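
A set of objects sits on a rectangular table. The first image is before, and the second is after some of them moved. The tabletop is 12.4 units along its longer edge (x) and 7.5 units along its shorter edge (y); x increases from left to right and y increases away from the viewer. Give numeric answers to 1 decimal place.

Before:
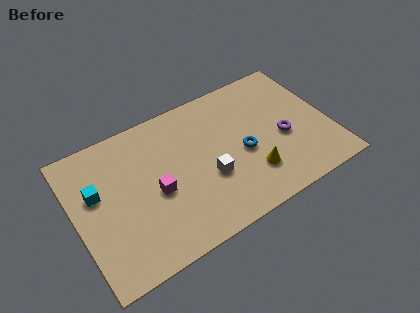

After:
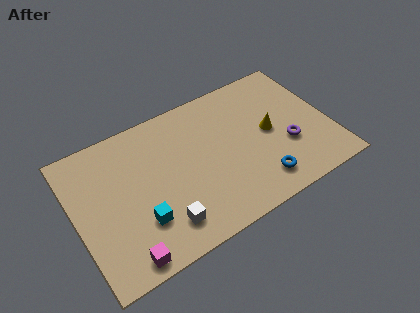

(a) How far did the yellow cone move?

2.2

The yellow cone moved from about (8.3, 2.0) to (9.5, 3.8), a distance of √(1.2² + 1.8²) ≈ 2.2.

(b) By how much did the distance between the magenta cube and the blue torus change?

+2.4

They were about 4.3 units apart before and 6.7 after — 2.4 units further apart.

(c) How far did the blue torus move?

2.0

From (8.1, 3.3) to (8.6, 1.4), the blue torus covered √(0.5² + 1.9²) ≈ 2.0 units.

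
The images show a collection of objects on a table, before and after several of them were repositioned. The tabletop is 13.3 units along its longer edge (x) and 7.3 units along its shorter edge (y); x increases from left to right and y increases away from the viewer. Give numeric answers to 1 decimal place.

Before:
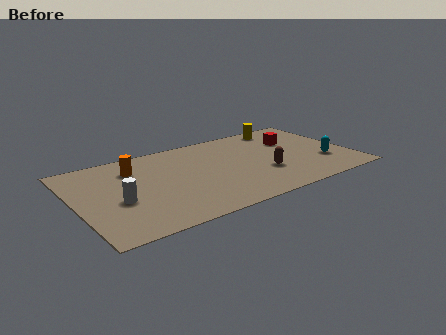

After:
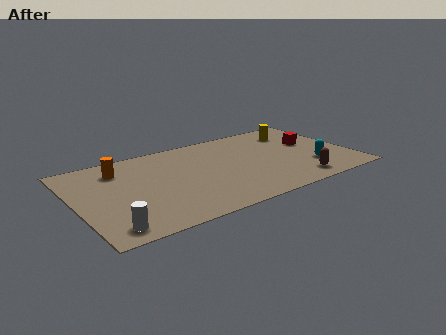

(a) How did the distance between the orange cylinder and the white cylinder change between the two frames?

+2.1

They were about 2.7 units apart before and 4.8 after — 2.1 units further apart.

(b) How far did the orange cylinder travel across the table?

0.7

The orange cylinder was near (3.0, 5.5) before and (2.3, 5.7) after, so it travelled √(0.7² + 0.2²) ≈ 0.7 units.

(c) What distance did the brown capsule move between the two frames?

2.0

The brown capsule moved from about (8.9, 2.5) to (10.3, 1.1), a distance of √(1.4² + 1.4²) ≈ 2.0.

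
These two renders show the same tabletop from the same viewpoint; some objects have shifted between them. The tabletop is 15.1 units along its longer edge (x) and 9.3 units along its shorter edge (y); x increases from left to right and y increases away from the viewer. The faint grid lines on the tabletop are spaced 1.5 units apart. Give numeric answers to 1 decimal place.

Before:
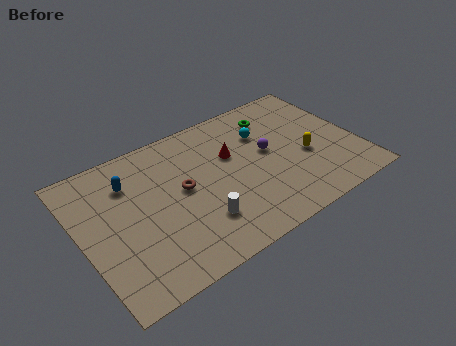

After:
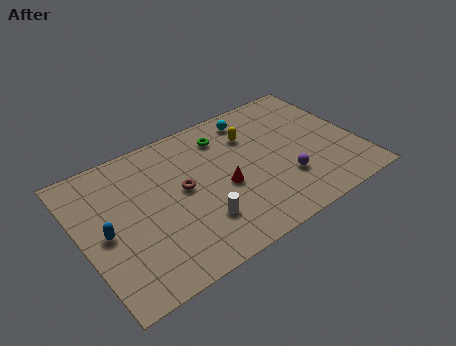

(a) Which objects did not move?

the white cylinder and the brown torus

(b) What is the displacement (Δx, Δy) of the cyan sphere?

(-0.4, 1.4)

The cyan sphere started near (10.3, 6.5) and ended near (9.9, 7.9).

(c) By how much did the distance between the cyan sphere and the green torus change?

+0.6

They were about 1.2 units apart before and 1.8 after — 0.6 units further apart.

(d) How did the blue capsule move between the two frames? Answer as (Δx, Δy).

(-1.7, -2.5)

The blue capsule was at about (2.9, 6.9) and moved to about (1.2, 4.4).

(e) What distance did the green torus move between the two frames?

2.9

From (11.1, 7.4) to (8.2, 7.4), the green torus covered √(2.9² + 0.0²) ≈ 2.9 units.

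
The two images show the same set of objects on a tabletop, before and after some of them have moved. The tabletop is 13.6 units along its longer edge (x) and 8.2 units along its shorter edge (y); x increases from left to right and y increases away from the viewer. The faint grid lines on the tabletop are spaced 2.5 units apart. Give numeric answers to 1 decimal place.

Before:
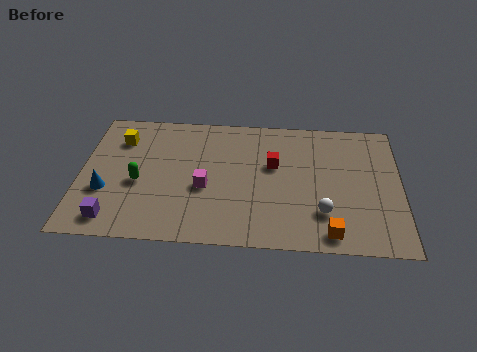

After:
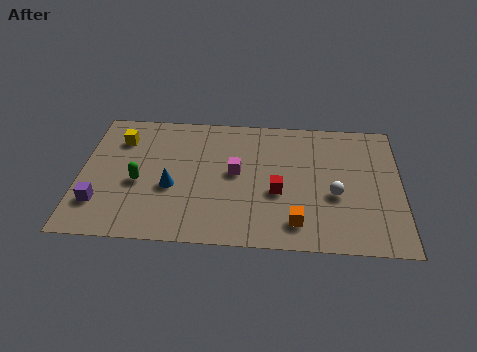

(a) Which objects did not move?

the green capsule and the yellow cube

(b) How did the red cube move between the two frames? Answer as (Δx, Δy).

(0.2, -1.7)

The red cube started near (8.2, 5.0) and ended near (8.4, 3.3).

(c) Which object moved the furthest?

the blue cone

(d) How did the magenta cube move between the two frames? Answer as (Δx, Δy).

(1.3, 1.0)

The magenta cube was at about (5.3, 3.4) and moved to about (6.6, 4.4).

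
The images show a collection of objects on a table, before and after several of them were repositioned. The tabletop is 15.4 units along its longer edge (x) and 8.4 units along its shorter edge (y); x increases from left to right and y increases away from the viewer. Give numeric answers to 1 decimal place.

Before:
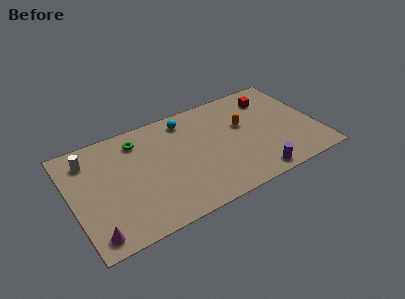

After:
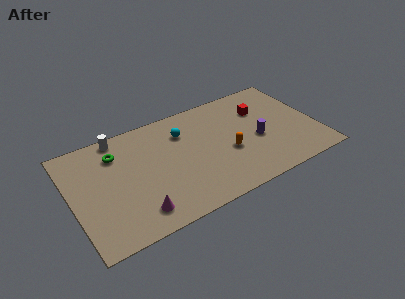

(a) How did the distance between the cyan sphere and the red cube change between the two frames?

-0.4

They were about 5.4 units apart before and 5.0 after — 0.4 units closer together.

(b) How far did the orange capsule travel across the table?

2.1

The orange capsule moved from about (10.9, 5.1) to (9.7, 3.4), a distance of √(1.2² + 1.7²) ≈ 2.1.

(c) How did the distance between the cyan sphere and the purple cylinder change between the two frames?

-2.0

Before: roughly 7.1 units apart; after: 5.1. That's 2.0 units closer together.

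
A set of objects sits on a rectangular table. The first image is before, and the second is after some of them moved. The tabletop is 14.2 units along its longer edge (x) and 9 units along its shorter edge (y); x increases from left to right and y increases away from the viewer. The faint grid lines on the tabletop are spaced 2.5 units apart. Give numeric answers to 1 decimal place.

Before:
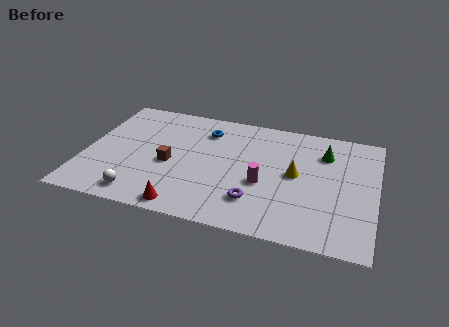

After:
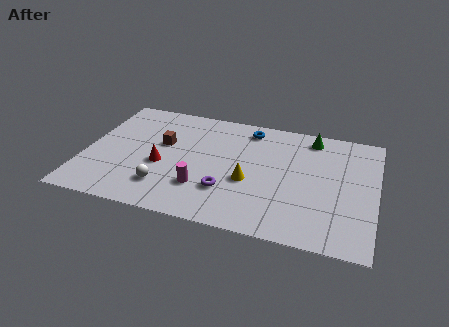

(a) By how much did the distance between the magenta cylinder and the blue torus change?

+0.9

Before: roughly 4.6 units apart; after: 5.5. That's 0.9 units further apart.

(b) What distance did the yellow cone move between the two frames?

2.5

The yellow cone moved from about (10.3, 4.7) to (8.1, 3.6), a distance of √(2.2² + 1.1²) ≈ 2.5.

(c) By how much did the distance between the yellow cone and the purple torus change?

-1.7

They were about 3.1 units apart before and 1.4 after — 1.7 units closer together.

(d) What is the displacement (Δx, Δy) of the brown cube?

(-0.5, 1.5)

The brown cube was at about (4.2, 3.9) and moved to about (3.7, 5.4).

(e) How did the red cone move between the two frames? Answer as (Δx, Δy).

(-1.4, 2.8)

The red cone started near (5.2, 0.9) and ended near (3.8, 3.7).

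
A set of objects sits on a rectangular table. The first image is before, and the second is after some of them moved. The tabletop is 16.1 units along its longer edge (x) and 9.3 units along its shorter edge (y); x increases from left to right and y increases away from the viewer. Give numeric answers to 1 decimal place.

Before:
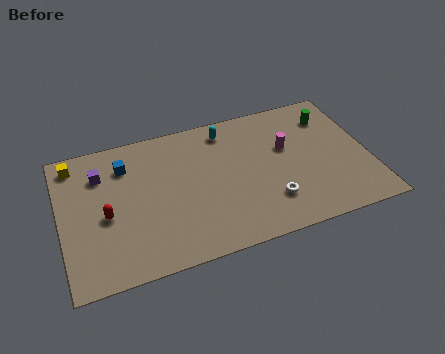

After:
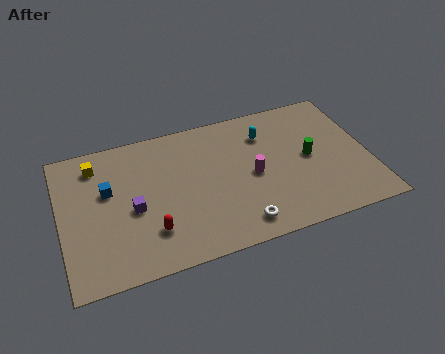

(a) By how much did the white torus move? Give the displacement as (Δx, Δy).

(-1.7, -1.0)

The white torus was at about (10.7, 2.4) and moved to about (9.0, 1.4).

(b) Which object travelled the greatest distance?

the purple cube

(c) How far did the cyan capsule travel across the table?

2.2

The cyan capsule moved from about (8.9, 7.9) to (10.9, 7.0), a distance of √(2.0² + 0.9²) ≈ 2.2.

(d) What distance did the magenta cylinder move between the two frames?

2.3

From (11.9, 5.7) to (10.0, 4.4), the magenta cylinder covered √(1.9² + 1.3²) ≈ 2.3 units.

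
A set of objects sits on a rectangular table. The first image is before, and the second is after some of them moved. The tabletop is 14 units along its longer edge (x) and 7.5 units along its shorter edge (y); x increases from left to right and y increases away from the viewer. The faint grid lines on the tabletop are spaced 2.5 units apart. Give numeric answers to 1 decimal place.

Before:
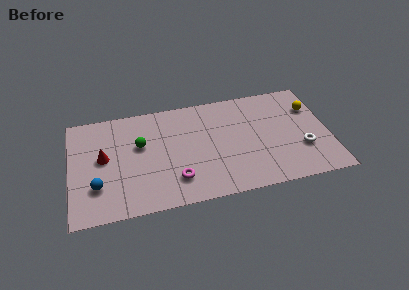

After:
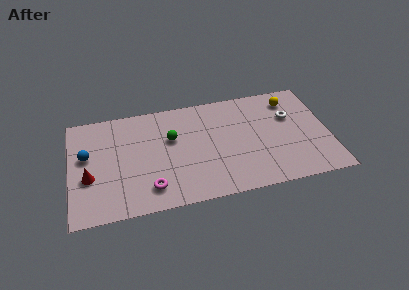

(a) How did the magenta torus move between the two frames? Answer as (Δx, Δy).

(-1.4, -0.3)

The magenta torus was at about (5.6, 1.8) and moved to about (4.2, 1.5).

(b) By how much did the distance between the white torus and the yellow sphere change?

-1.7

Before: roughly 2.9 units apart; after: 1.2. That's 1.7 units closer together.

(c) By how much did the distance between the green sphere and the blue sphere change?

+1.2

They were about 3.4 units apart before and 4.6 after — 1.2 units further apart.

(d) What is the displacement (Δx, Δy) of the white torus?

(-0.5, 2.4)

The white torus started near (12.5, 2.5) and ended near (12.0, 4.9).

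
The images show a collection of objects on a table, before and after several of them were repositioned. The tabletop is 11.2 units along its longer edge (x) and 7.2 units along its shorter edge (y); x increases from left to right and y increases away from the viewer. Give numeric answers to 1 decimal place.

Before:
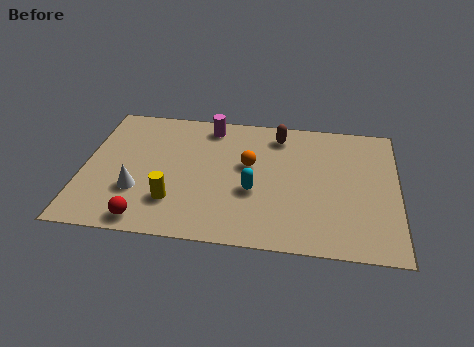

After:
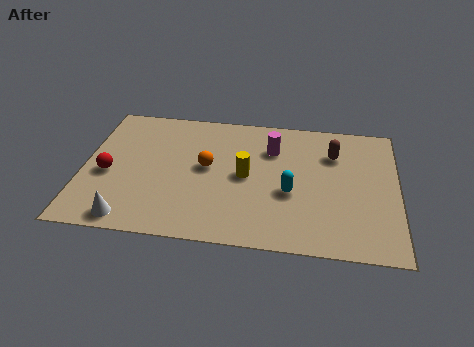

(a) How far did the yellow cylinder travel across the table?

3.0

From (3.3, 1.9) to (5.8, 3.6), the yellow cylinder covered √(2.5² + 1.7²) ≈ 3.0 units.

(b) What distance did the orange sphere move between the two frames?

1.5

The orange sphere was near (5.9, 4.2) before and (4.4, 3.9) after, so it travelled √(1.5² + 0.3²) ≈ 1.5 units.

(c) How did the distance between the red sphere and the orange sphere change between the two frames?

-1.3

Before: roughly 4.9 units apart; after: 3.6. That's 1.3 units closer together.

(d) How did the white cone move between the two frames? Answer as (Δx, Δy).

(-0.2, -1.5)

The white cone was at about (2.0, 2.3) and moved to about (1.8, 0.8).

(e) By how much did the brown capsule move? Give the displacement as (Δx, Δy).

(2.0, -0.8)

From the two frames, the brown capsule sits at roughly (6.9, 6.0) before and (8.9, 5.2) after.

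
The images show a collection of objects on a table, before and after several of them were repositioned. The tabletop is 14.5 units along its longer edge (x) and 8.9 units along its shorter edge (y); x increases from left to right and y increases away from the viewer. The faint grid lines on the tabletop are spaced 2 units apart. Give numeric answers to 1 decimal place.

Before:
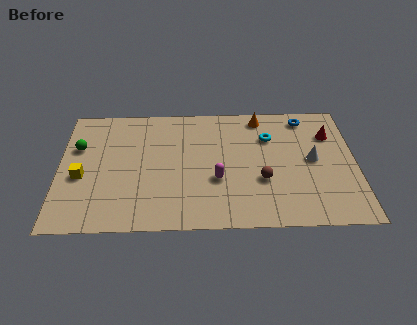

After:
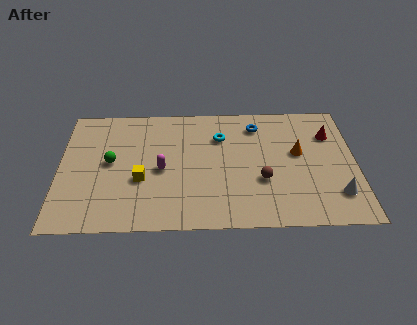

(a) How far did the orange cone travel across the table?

3.2

The orange cone moved from about (9.9, 7.8) to (11.7, 5.1), a distance of √(1.8² + 2.7²) ≈ 3.2.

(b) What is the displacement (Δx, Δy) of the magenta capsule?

(-2.7, 0.8)

From the two frames, the magenta capsule sits at roughly (7.7, 3.3) before and (5.0, 4.1) after.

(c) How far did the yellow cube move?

2.9

The yellow cube was near (1.1, 3.7) before and (4.0, 3.4) after, so it travelled √(2.9² + 0.3²) ≈ 2.9 units.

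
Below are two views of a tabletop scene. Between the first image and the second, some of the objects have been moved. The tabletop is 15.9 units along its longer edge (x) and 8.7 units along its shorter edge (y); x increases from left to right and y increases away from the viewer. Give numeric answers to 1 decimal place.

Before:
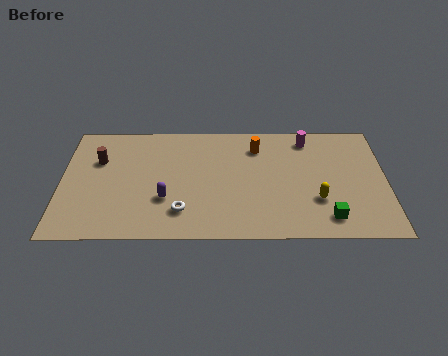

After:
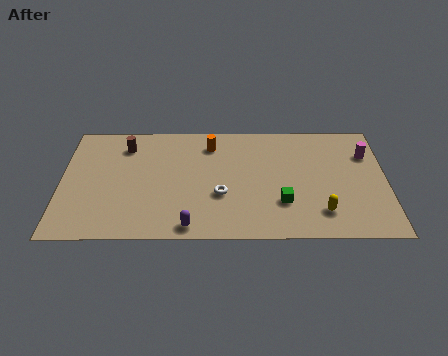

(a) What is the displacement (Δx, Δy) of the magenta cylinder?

(2.9, -1.2)

The magenta cylinder was at about (12.1, 7.4) and moved to about (15.0, 6.2).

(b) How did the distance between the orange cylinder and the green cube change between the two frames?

-0.7

Before: roughly 6.3 units apart; after: 5.6. That's 0.7 units closer together.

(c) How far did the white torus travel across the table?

2.2

The white torus moved from about (5.9, 2.0) to (7.8, 3.2), a distance of √(1.9² + 1.2²) ≈ 2.2.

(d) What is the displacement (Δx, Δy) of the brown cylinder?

(1.3, 1.1)

The brown cylinder was at about (1.8, 5.8) and moved to about (3.1, 6.9).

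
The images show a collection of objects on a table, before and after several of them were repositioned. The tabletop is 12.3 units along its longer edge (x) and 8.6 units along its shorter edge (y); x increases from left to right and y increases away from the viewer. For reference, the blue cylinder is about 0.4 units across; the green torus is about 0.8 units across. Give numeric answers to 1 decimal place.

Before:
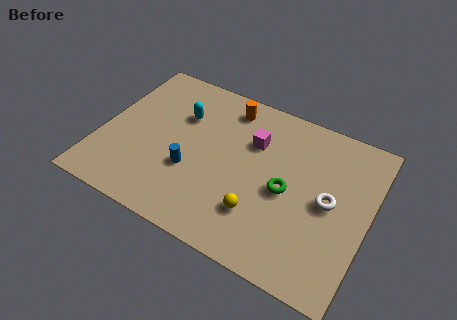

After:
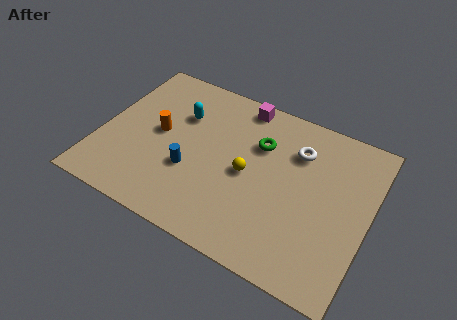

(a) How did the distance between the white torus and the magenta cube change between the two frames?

-0.9

Before: roughly 4.0 units apart; after: 3.1. That's 0.9 units closer together.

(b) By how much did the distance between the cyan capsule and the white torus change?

-1.9

Before: roughly 7.3 units apart; after: 5.4. That's 1.9 units closer together.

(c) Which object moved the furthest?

the orange cylinder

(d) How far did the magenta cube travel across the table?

2.0

The magenta cube was near (6.8, 5.9) before and (6.0, 7.7) after, so it travelled √(0.8² + 1.8²) ≈ 2.0 units.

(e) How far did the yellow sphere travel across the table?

2.0

The yellow sphere moved from about (7.6, 2.3) to (6.8, 4.1), a distance of √(0.8² + 1.8²) ≈ 2.0.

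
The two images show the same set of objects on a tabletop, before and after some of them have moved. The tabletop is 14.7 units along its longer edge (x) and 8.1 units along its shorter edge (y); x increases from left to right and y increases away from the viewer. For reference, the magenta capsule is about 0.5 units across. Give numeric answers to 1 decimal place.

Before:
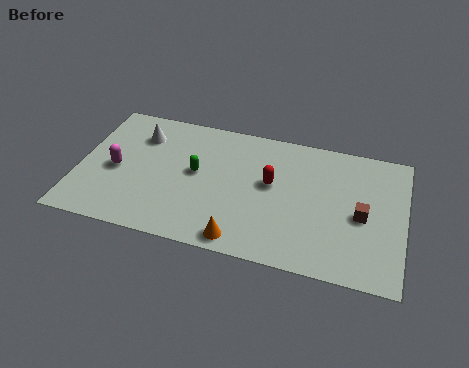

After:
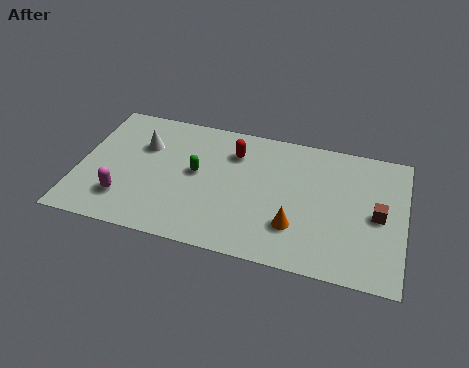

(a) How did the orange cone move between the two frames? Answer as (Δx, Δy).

(2.3, 1.4)

The orange cone was at about (7.6, 0.9) and moved to about (9.9, 2.3).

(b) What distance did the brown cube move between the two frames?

0.7

The brown cube moved from about (12.8, 3.7) to (13.5, 3.9), a distance of √(0.7² + 0.2²) ≈ 0.7.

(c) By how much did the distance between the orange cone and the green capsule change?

+0.9

The distance was about 4.2 in the first image and 5.1 in the second, so they moved 0.9 units further apart.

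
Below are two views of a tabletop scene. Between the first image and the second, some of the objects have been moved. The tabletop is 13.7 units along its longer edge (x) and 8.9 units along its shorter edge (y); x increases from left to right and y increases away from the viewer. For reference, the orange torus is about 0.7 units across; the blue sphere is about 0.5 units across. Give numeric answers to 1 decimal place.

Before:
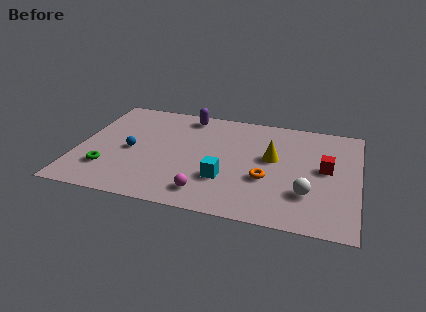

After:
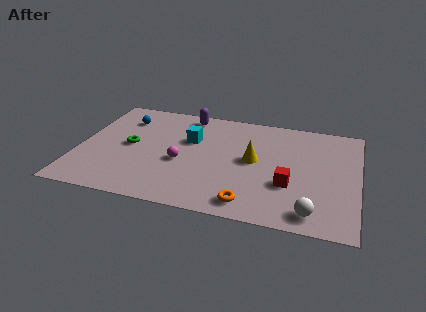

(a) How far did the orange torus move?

2.2

From (9.3, 3.3) to (8.6, 1.2), the orange torus covered √(0.7² + 2.1²) ≈ 2.2 units.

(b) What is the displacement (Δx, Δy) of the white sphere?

(0.3, -1.4)

From the two frames, the white sphere sits at roughly (11.3, 2.6) before and (11.6, 1.2) after.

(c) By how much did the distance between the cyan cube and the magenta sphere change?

+0.5

They were about 1.5 units apart before and 2.0 after — 0.5 units further apart.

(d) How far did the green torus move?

2.4

The green torus was near (1.6, 2.3) before and (2.5, 4.5) after, so it travelled √(0.9² + 2.2²) ≈ 2.4 units.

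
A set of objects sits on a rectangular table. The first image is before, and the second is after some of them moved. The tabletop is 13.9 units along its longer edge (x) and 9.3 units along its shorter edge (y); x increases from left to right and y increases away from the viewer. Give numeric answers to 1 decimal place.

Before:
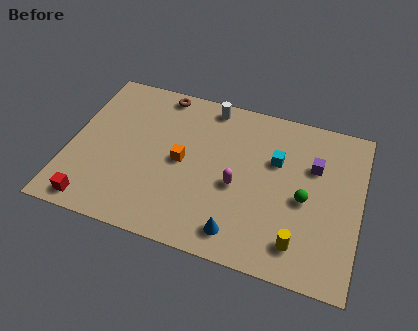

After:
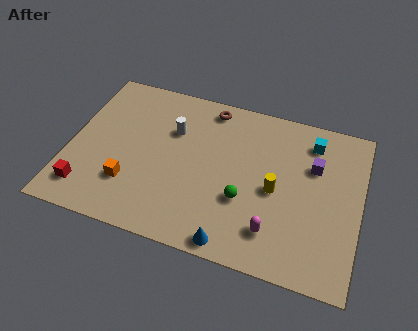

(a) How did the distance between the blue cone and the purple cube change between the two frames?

+0.6

Before: roughly 5.8 units apart; after: 6.4. That's 0.6 units further apart.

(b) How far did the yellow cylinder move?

2.9

From (11.2, 1.7) to (9.9, 4.3), the yellow cylinder covered √(1.3² + 2.6²) ≈ 2.9 units.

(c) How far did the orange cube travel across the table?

3.0

From (5.4, 4.6) to (3.1, 2.6), the orange cube covered √(2.3² + 2.0²) ≈ 3.0 units.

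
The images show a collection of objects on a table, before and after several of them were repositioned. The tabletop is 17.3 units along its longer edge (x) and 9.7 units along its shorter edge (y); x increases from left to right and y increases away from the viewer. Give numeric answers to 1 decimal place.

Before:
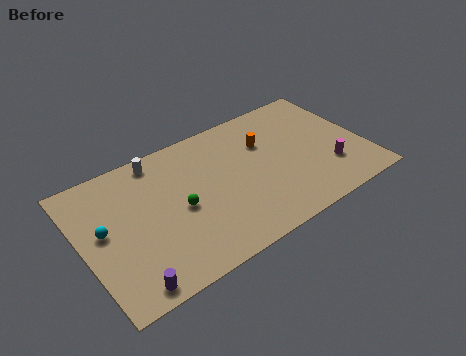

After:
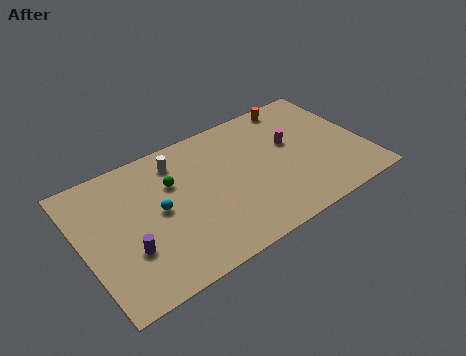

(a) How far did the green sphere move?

2.0

The green sphere moved from about (5.8, 4.5) to (5.7, 6.5), a distance of √(0.1² + 2.0²) ≈ 2.0.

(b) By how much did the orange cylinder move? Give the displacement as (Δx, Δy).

(2.3, 2.1)

The orange cylinder started near (11.5, 6.6) and ended near (13.8, 8.7).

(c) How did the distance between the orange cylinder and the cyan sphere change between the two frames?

-0.4

They were about 10.3 units apart before and 9.9 after — 0.4 units closer together.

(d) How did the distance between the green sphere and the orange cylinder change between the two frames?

+2.3

They were about 6.1 units apart before and 8.4 after — 2.3 units further apart.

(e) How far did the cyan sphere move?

3.3

From (1.3, 5.3) to (4.6, 5.0), the cyan sphere covered √(3.3² + 0.3²) ≈ 3.3 units.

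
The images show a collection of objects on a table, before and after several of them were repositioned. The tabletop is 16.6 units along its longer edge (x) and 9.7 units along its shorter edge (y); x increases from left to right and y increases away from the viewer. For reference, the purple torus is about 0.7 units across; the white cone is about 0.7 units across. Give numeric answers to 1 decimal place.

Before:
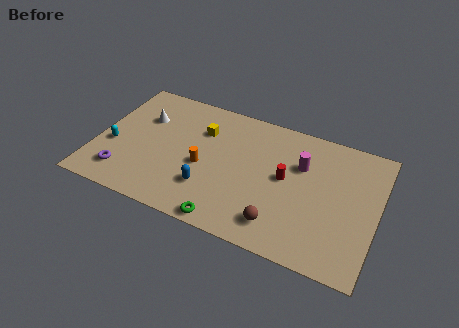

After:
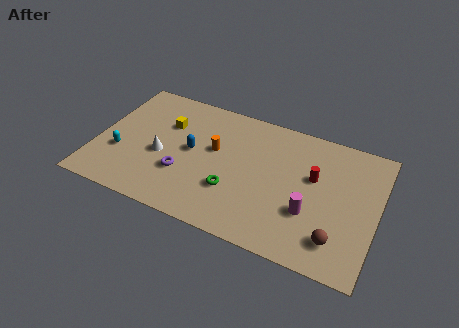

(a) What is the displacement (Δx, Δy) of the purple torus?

(3.4, 1.3)

The purple torus started near (1.9, 1.9) and ended near (5.3, 3.2).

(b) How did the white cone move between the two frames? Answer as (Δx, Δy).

(1.4, -2.5)

From the two frames, the white cone sits at roughly (2.5, 6.6) before and (3.9, 4.1) after.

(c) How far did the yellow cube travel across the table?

2.1

The yellow cube moved from about (6.0, 6.9) to (3.9, 6.6), a distance of √(2.1² + 0.3²) ≈ 2.1.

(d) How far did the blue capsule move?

2.7

The blue capsule was near (6.9, 2.7) before and (5.6, 5.1) after, so it travelled √(1.3² + 2.4²) ≈ 2.7 units.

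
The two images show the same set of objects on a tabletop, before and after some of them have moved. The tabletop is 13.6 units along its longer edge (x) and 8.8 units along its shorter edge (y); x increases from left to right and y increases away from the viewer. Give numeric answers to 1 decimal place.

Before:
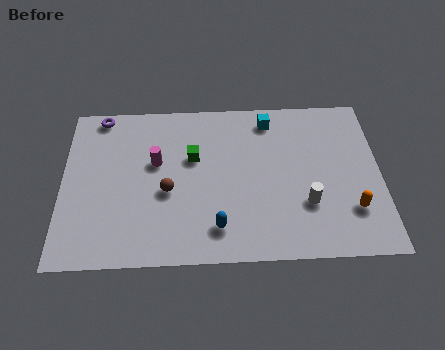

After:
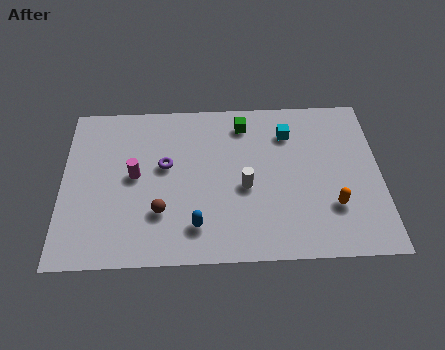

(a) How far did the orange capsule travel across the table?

0.8

The orange capsule was near (12.3, 2.4) before and (11.5, 2.6) after, so it travelled √(0.8² + 0.2²) ≈ 0.8 units.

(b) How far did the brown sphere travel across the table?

1.1

The brown sphere was near (4.5, 3.7) before and (4.2, 2.6) after, so it travelled √(0.3² + 1.1²) ≈ 1.1 units.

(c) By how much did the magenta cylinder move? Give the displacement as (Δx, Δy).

(-0.9, -0.7)

The magenta cylinder started near (4.0, 5.3) and ended near (3.1, 4.6).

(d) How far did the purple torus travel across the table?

4.0

From (1.6, 8.0) to (4.4, 5.1), the purple torus covered √(2.8² + 2.9²) ≈ 4.0 units.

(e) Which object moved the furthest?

the purple torus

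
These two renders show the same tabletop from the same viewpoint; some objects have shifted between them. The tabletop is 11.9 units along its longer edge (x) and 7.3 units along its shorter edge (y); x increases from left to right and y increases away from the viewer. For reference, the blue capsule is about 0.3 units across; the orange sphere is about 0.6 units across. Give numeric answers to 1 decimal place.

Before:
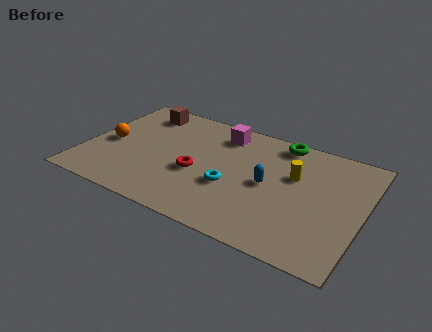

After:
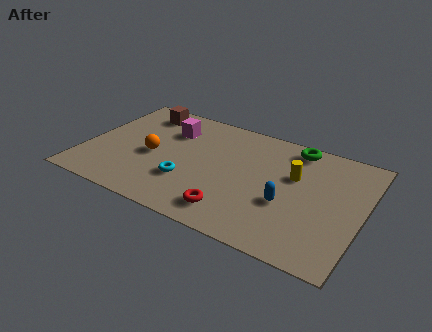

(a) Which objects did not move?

the brown cube and the yellow cylinder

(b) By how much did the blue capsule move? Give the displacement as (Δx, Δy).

(0.9, -0.8)

The blue capsule was at about (7.9, 3.6) and moved to about (8.8, 2.8).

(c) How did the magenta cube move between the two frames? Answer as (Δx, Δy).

(-2.2, -0.7)

From the two frames, the magenta cube sits at roughly (5.6, 6.0) before and (3.4, 5.3) after.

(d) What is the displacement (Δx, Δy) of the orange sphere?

(1.9, -0.1)

The orange sphere was at about (1.0, 3.4) and moved to about (2.9, 3.3).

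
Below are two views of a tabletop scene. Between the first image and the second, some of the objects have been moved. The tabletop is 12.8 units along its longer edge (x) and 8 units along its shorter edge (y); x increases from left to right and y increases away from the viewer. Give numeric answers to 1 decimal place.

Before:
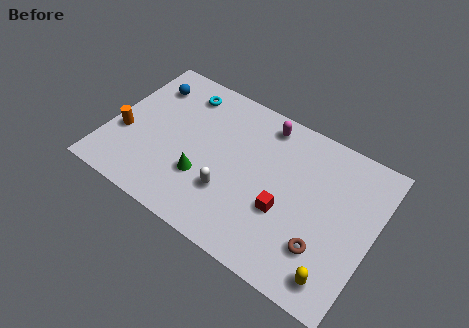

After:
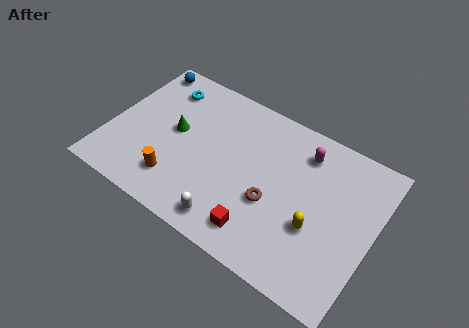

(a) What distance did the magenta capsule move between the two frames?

2.1

The magenta capsule was near (7.1, 6.9) before and (9.1, 6.4) after, so it travelled √(2.0² + 0.5²) ≈ 2.1 units.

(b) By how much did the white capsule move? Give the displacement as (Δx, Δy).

(0.3, -1.4)

The white capsule was at about (6.1, 2.5) and moved to about (6.4, 1.1).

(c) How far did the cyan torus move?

1.0

The cyan torus was near (3.1, 6.6) before and (2.1, 6.4) after, so it travelled √(1.0² + 0.2²) ≈ 1.0 units.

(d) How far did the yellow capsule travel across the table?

2.2

From (11.5, 1.2) to (10.2, 3.0), the yellow capsule covered √(1.3² + 1.8²) ≈ 2.2 units.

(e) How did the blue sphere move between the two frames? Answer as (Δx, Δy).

(-0.5, 0.9)

From the two frames, the blue sphere sits at roughly (1.4, 6.2) before and (0.9, 7.1) after.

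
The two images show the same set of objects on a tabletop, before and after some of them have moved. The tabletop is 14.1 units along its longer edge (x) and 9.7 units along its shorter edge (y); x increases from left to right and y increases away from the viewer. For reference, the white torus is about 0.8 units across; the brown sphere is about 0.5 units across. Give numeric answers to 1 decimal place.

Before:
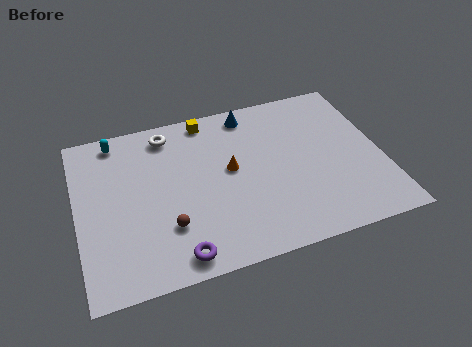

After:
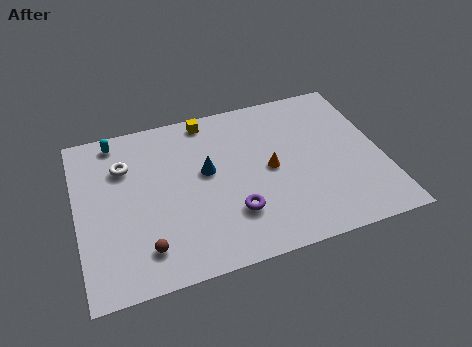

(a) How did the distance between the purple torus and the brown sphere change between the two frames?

+2.5

The distance was about 1.7 in the first image and 4.2 in the second, so they moved 2.5 units further apart.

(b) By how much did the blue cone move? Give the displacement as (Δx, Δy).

(-2.3, -3.0)

From the two frames, the blue cone sits at roughly (8.3, 8.5) before and (6.0, 5.5) after.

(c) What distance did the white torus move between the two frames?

2.5

The white torus was near (4.4, 8.3) before and (2.3, 6.9) after, so it travelled √(2.1² + 1.4²) ≈ 2.5 units.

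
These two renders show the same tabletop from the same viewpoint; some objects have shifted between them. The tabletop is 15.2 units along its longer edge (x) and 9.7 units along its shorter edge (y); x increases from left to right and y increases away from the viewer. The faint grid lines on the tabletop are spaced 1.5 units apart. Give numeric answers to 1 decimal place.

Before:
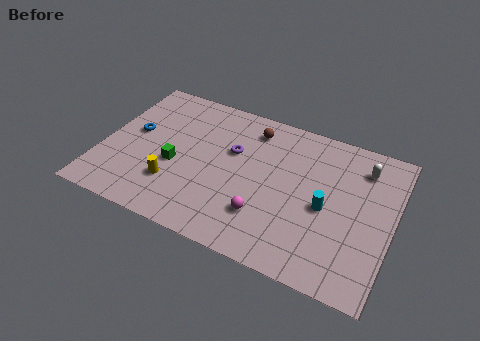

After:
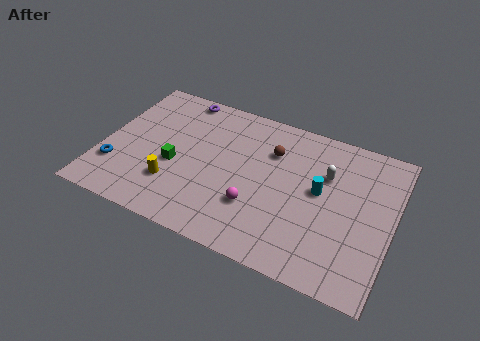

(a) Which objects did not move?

the green cube and the yellow cylinder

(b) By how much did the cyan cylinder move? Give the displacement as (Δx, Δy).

(-0.4, 0.9)

The cyan cylinder started near (11.8, 4.4) and ended near (11.4, 5.3).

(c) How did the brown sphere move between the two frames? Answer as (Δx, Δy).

(1.2, -1.1)

The brown sphere started near (7.5, 8.0) and ended near (8.7, 6.9).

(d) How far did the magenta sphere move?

0.6

The magenta sphere moved from about (8.8, 2.6) to (8.3, 3.0), a distance of √(0.5² + 0.4²) ≈ 0.6.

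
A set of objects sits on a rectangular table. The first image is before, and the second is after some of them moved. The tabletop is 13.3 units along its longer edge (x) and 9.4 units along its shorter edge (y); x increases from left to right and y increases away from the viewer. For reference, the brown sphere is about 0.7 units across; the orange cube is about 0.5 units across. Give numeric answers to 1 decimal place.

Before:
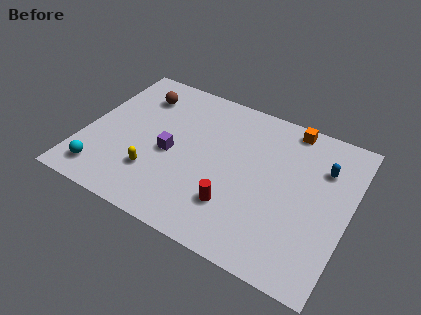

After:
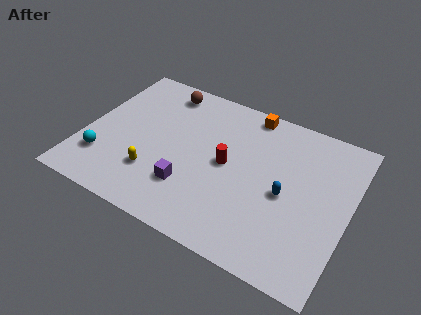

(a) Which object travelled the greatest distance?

the blue capsule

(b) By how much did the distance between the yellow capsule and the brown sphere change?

+0.6

The distance was about 4.9 in the first image and 5.5 in the second, so they moved 0.6 units further apart.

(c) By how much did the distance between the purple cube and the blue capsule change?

-2.9

Before: roughly 7.8 units apart; after: 4.9. That's 2.9 units closer together.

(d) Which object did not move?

the yellow capsule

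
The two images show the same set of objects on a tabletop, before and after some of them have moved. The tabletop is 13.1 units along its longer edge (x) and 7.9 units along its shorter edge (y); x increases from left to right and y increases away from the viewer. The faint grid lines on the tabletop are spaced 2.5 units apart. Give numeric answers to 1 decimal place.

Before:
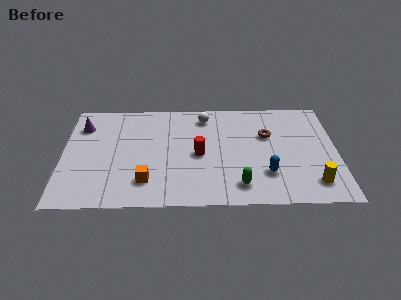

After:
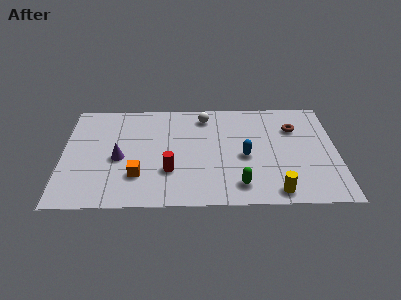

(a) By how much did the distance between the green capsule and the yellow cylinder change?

-1.7

The distance was about 3.5 in the first image and 1.8 in the second, so they moved 1.7 units closer together.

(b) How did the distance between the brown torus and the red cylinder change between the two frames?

+3.2

They were about 3.6 units apart before and 6.8 after — 3.2 units further apart.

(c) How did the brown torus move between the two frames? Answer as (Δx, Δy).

(1.3, 0.5)

The brown torus was at about (9.8, 5.1) and moved to about (11.1, 5.6).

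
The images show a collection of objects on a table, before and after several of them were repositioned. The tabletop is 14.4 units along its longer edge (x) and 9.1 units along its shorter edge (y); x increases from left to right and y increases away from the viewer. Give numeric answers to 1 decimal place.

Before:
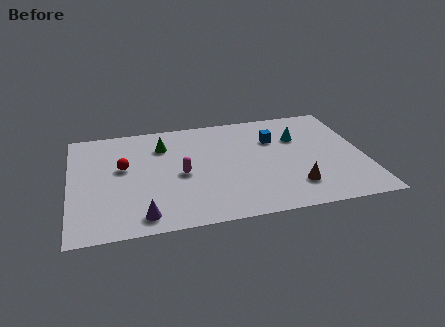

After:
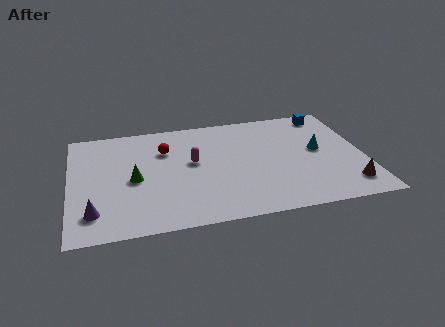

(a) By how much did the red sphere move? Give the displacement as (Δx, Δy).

(2.1, 1.1)

The red sphere was at about (2.6, 5.3) and moved to about (4.7, 6.4).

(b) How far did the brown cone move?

2.6

From (10.8, 2.1) to (13.4, 1.7), the brown cone covered √(2.6² + 0.4²) ≈ 2.6 units.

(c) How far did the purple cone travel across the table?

2.4

From (3.4, 1.2) to (1.1, 1.9), the purple cone covered √(2.3² + 0.7²) ≈ 2.4 units.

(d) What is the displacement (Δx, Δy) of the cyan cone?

(0.9, -1.3)

From the two frames, the cyan cone sits at roughly (11.3, 6.2) before and (12.2, 4.9) after.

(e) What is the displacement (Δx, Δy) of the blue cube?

(2.8, 1.7)

From the two frames, the blue cube sits at roughly (10.1, 6.3) before and (12.9, 8.0) after.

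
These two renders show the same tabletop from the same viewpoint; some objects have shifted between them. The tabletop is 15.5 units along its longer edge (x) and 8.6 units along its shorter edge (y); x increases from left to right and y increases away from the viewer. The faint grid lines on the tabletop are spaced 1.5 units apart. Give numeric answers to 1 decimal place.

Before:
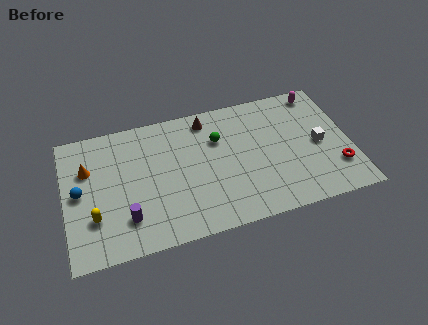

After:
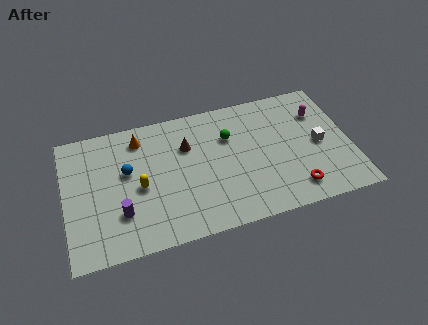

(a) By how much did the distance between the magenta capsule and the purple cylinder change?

-0.5

Before: roughly 12.2 units apart; after: 11.7. That's 0.5 units closer together.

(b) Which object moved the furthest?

the orange cone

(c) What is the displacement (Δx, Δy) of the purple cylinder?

(-0.3, 0.4)

The purple cylinder started near (3.2, 2.1) and ended near (2.9, 2.5).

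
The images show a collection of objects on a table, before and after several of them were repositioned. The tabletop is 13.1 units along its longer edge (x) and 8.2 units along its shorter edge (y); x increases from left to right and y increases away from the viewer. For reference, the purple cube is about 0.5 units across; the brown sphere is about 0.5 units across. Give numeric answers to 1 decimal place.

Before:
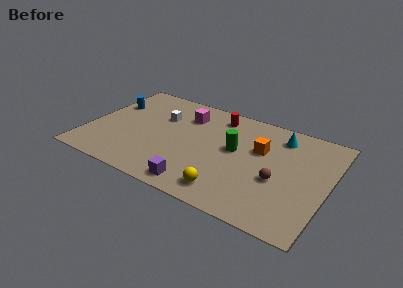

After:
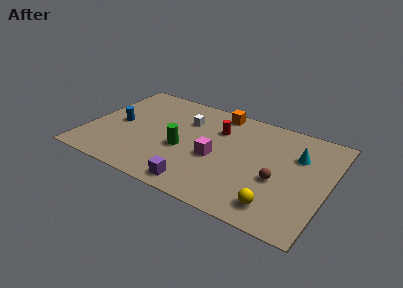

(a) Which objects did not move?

the brown sphere and the purple cube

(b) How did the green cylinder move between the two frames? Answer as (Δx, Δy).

(-2.7, -1.2)

From the two frames, the green cylinder sits at roughly (8.0, 4.6) before and (5.3, 3.4) after.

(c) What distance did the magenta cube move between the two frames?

3.4

The magenta cube was near (5.0, 6.2) before and (7.1, 3.5) after, so it travelled √(2.1² + 2.7²) ≈ 3.4 units.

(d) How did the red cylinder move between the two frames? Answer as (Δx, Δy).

(0.2, -1.1)

The red cylinder was at about (6.7, 6.9) and moved to about (6.9, 5.8).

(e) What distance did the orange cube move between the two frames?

3.3

The orange cube moved from about (9.3, 5.2) to (6.7, 7.3), a distance of √(2.6² + 2.1²) ≈ 3.3.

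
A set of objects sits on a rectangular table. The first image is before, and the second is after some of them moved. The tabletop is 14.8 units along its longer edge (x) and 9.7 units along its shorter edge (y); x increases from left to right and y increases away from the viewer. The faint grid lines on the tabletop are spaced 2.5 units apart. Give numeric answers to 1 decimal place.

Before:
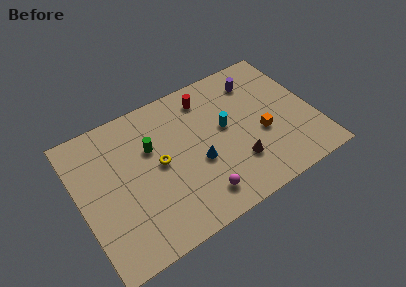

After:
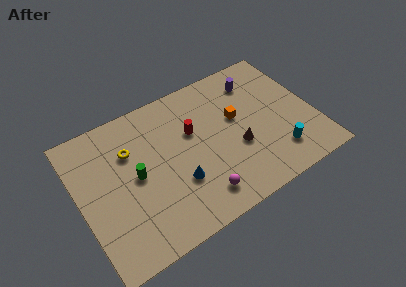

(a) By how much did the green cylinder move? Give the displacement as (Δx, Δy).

(-1.2, -1.4)

From the two frames, the green cylinder sits at roughly (4.7, 6.3) before and (3.5, 4.9) after.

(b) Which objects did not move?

the magenta sphere and the purple cylinder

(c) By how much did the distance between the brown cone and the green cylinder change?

+0.3

They were about 6.1 units apart before and 6.4 after — 0.3 units further apart.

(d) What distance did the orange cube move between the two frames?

2.2

From (11.4, 3.9) to (10.1, 5.7), the orange cube covered √(1.3² + 1.8²) ≈ 2.2 units.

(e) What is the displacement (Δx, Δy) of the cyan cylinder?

(2.8, -3.3)

From the two frames, the cyan cylinder sits at roughly (9.3, 5.4) before and (12.1, 2.1) after.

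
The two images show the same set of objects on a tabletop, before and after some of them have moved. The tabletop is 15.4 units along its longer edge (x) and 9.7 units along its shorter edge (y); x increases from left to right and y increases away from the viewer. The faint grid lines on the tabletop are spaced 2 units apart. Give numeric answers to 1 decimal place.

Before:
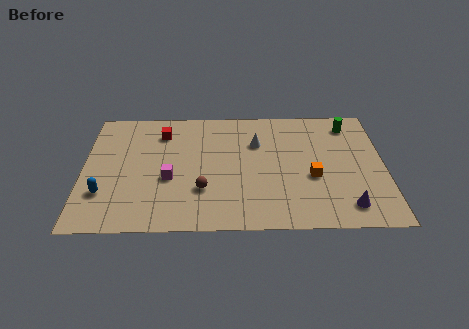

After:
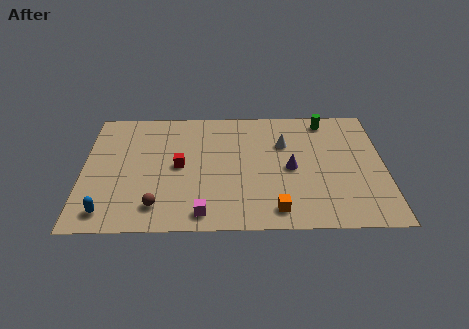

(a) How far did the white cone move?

1.4

The white cone moved from about (8.9, 6.7) to (10.3, 6.6), a distance of √(1.4² + 0.1²) ≈ 1.4.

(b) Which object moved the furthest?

the purple cone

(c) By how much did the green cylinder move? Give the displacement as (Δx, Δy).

(-1.2, 0.4)

The green cylinder started near (13.7, 8.1) and ended near (12.5, 8.5).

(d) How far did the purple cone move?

4.1

The purple cone was near (13.4, 1.6) before and (10.6, 4.6) after, so it travelled √(2.8² + 3.0²) ≈ 4.1 units.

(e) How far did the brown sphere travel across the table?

2.6

From (6.1, 3.0) to (3.8, 1.8), the brown sphere covered √(2.3² + 1.2²) ≈ 2.6 units.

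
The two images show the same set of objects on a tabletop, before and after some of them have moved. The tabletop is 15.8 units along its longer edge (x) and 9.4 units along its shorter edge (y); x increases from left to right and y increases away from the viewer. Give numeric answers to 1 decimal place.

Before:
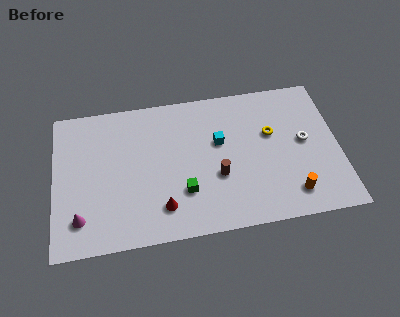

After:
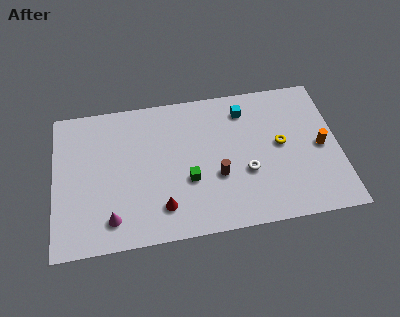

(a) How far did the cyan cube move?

2.4

The cyan cube was near (9.2, 5.7) before and (10.7, 7.6) after, so it travelled √(1.5² + 1.9²) ≈ 2.4 units.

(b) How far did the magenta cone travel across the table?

1.7

The magenta cone moved from about (1.4, 2.0) to (3.1, 1.7), a distance of √(1.7² + 0.3²) ≈ 1.7.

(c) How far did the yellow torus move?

0.9

The yellow torus moved from about (12.1, 5.8) to (12.6, 5.0), a distance of √(0.5² + 0.8²) ≈ 0.9.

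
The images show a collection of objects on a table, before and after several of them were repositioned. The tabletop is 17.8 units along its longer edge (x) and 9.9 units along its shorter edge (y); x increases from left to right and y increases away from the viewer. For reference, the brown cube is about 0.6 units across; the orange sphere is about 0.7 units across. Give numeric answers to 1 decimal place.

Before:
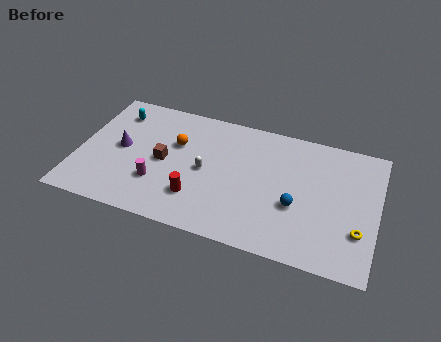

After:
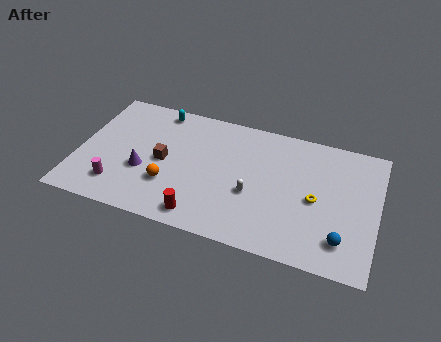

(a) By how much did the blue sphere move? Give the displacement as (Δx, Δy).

(2.8, -1.7)

The blue sphere was at about (13.1, 3.8) and moved to about (15.9, 2.1).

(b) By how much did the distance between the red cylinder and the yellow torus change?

-2.2

The distance was about 9.5 in the first image and 7.3 in the second, so they moved 2.2 units closer together.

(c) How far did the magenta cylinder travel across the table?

2.5

The magenta cylinder was near (4.9, 3.0) before and (2.6, 2.1) after, so it travelled √(2.3² + 0.9²) ≈ 2.5 units.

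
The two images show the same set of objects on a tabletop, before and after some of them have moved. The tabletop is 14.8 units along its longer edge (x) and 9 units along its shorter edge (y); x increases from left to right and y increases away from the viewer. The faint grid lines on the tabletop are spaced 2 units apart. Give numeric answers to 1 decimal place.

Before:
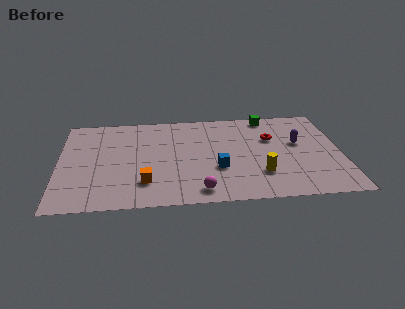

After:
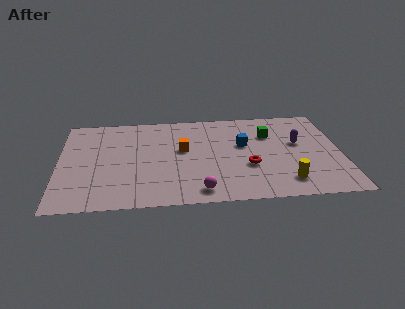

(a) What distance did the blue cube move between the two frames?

2.6

From (8.3, 3.2) to (9.7, 5.4), the blue cube covered √(1.4² + 2.2²) ≈ 2.6 units.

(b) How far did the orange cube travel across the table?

3.6

The orange cube moved from about (4.5, 2.2) to (6.5, 5.2), a distance of √(2.0² + 3.0²) ≈ 3.6.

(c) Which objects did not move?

the purple capsule and the magenta sphere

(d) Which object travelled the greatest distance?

the orange cube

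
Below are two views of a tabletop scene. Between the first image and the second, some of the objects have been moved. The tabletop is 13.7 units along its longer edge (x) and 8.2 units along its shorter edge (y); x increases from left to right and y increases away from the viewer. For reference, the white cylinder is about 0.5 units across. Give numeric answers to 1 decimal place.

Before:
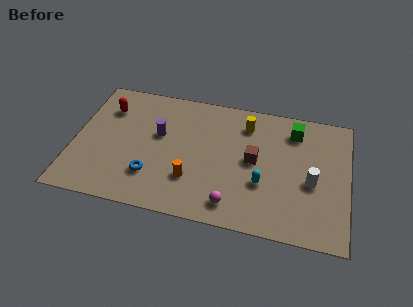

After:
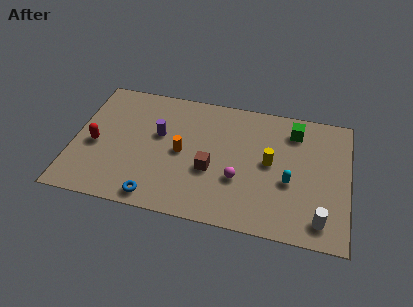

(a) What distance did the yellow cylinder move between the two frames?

2.6

The yellow cylinder was near (8.5, 6.5) before and (9.8, 4.3) after, so it travelled √(1.3² + 2.2²) ≈ 2.6 units.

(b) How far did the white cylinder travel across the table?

2.3

The white cylinder moved from about (11.9, 3.5) to (12.4, 1.3), a distance of √(0.5² + 2.2²) ≈ 2.3.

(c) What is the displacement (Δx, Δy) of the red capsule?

(-0.4, -2.5)

The red capsule was at about (1.5, 6.1) and moved to about (1.1, 3.6).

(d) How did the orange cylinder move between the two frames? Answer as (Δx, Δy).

(-0.6, 1.6)

The orange cylinder was at about (6.0, 2.4) and moved to about (5.4, 4.0).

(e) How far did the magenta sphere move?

1.6

From (8.1, 1.3) to (8.3, 2.9), the magenta sphere covered √(0.2² + 1.6²) ≈ 1.6 units.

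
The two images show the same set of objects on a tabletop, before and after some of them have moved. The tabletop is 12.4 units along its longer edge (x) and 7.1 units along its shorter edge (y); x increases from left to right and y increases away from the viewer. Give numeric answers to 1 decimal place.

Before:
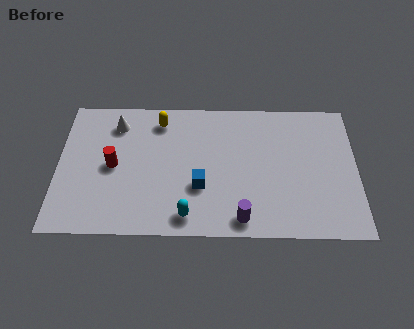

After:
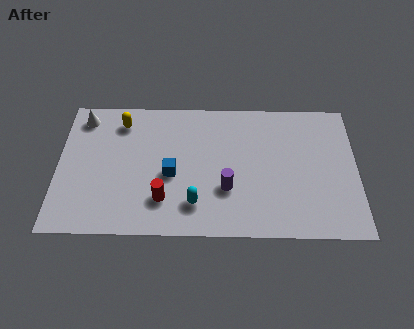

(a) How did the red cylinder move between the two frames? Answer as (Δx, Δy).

(2.1, -1.7)

The red cylinder started near (2.3, 3.5) and ended near (4.4, 1.8).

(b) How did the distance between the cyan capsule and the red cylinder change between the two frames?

-2.7

They were about 4.0 units apart before and 1.3 after — 2.7 units closer together.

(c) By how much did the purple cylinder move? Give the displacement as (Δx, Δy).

(-0.6, 1.5)

The purple cylinder started near (7.6, 0.9) and ended near (7.0, 2.4).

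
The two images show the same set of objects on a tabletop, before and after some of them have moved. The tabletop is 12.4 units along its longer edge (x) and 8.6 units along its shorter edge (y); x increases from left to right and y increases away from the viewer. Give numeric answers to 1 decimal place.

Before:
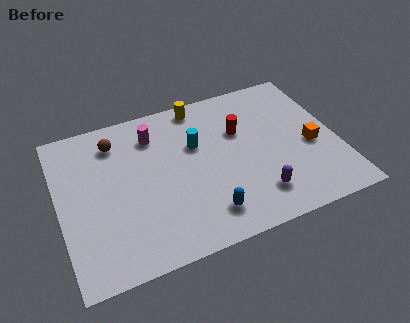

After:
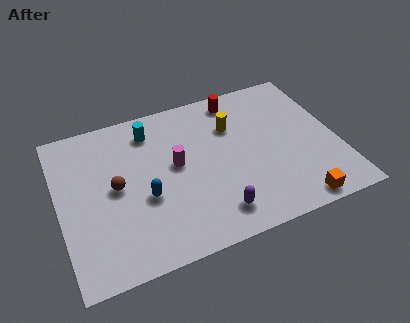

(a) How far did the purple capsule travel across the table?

1.9

From (8.5, 1.8) to (6.6, 1.5), the purple capsule covered √(1.9² + 0.3²) ≈ 1.9 units.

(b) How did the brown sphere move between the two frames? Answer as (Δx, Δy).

(-0.2, -2.5)

The brown sphere was at about (2.7, 6.9) and moved to about (2.5, 4.4).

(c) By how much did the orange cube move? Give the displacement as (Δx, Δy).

(-1.1, -2.9)

The orange cube started near (11.2, 3.7) and ended near (10.1, 0.8).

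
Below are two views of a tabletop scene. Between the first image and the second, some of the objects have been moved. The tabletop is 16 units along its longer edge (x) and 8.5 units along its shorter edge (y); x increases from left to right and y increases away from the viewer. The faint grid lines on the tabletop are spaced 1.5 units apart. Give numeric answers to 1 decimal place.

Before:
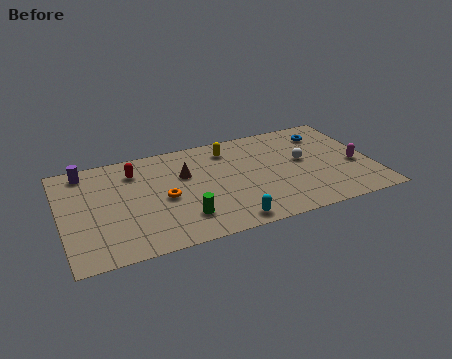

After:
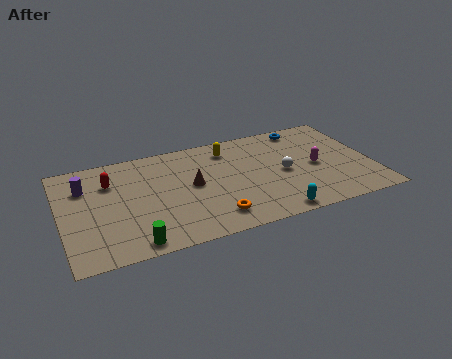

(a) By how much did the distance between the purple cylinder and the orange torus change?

+2.5

They were about 5.2 units apart before and 7.7 after — 2.5 units further apart.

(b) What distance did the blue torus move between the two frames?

1.3

From (13.9, 6.7) to (12.9, 7.5), the blue torus covered √(1.0² + 0.8²) ≈ 1.3 units.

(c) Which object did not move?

the yellow capsule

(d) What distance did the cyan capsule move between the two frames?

2.3

The cyan capsule was near (8.2, 0.9) before and (10.5, 0.8) after, so it travelled √(2.3² + 0.1²) ≈ 2.3 units.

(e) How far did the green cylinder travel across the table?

2.8

The green cylinder moved from about (6.0, 2.0) to (3.4, 0.9), a distance of √(2.6² + 1.1²) ≈ 2.8.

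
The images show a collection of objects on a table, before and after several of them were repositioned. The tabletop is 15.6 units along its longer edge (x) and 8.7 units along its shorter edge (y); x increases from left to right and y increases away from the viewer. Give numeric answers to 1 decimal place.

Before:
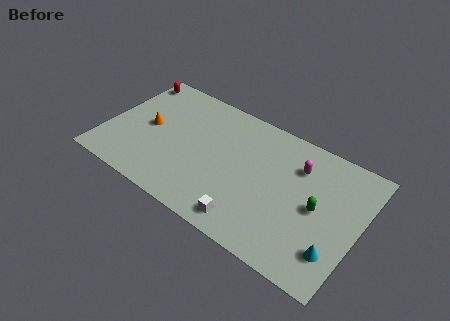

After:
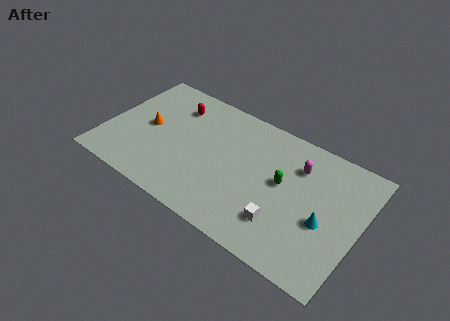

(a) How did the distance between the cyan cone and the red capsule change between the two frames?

-4.4

Before: roughly 14.7 units apart; after: 10.3. That's 4.4 units closer together.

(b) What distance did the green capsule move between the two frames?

2.3

The green capsule was near (13.1, 4.3) before and (10.9, 4.8) after, so it travelled √(2.2² + 0.5²) ≈ 2.3 units.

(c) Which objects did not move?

the magenta capsule and the orange cone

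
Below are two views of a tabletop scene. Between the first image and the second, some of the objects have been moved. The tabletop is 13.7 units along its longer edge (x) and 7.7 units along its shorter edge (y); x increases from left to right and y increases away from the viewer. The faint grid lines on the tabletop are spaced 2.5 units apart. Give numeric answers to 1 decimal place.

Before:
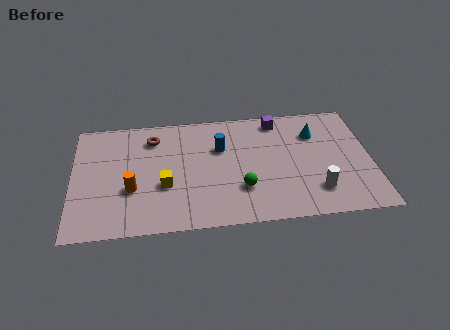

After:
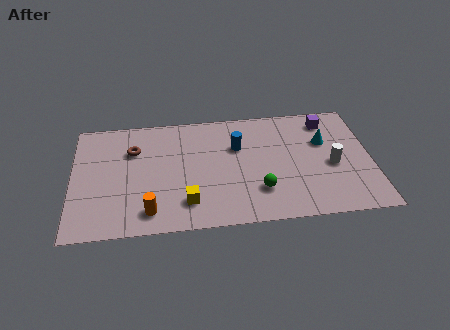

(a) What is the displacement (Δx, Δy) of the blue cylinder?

(0.8, 0.0)

The blue cylinder started near (6.8, 5.1) and ended near (7.6, 5.1).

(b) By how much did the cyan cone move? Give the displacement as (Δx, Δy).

(0.4, -0.6)

The cyan cone started near (11.2, 5.6) and ended near (11.6, 5.0).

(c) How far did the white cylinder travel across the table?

1.8

The white cylinder moved from about (11.1, 1.8) to (11.9, 3.4), a distance of √(0.8² + 1.6²) ≈ 1.8.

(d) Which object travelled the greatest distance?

the purple cube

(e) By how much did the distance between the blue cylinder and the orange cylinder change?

+0.9

The distance was about 4.7 in the first image and 5.6 in the second, so they moved 0.9 units further apart.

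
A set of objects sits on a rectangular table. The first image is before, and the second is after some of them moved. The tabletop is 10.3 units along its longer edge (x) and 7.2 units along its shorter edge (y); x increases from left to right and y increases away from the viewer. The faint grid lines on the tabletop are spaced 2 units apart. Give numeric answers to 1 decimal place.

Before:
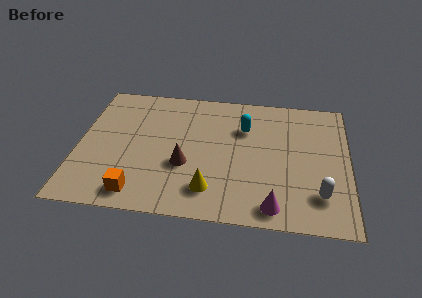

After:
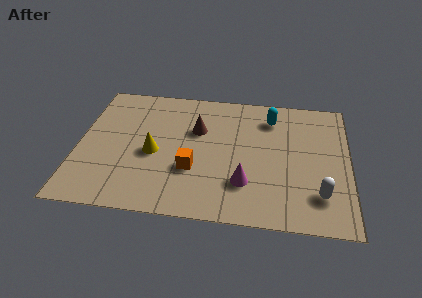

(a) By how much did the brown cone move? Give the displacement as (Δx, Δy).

(0.4, 2.0)

The brown cone started near (4.1, 2.7) and ended near (4.5, 4.7).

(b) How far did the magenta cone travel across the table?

1.6

From (7.5, 0.9) to (6.4, 2.0), the magenta cone covered √(1.1² + 1.1²) ≈ 1.6 units.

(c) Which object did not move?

the white capsule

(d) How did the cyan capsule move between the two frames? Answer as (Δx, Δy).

(1.0, 0.7)

The cyan capsule started near (6.3, 5.0) and ended near (7.3, 5.7).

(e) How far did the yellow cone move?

2.8

The yellow cone moved from about (5.1, 1.5) to (2.9, 3.2), a distance of √(2.2² + 1.7²) ≈ 2.8.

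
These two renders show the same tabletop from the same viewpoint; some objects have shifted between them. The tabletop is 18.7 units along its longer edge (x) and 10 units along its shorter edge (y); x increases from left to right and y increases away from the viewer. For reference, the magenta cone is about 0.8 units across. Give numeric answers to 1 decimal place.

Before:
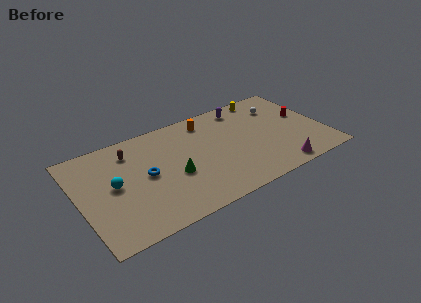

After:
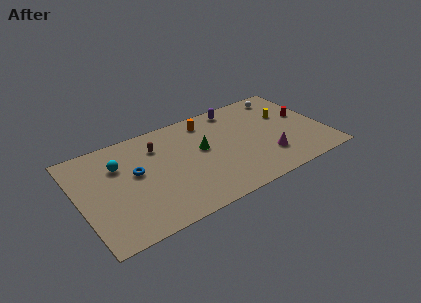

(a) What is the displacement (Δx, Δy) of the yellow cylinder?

(1.2, -2.6)

The yellow cylinder was at about (14.9, 9.0) and moved to about (16.1, 6.4).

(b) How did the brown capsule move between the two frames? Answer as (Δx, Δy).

(2.0, -0.4)

The brown capsule was at about (4.2, 7.9) and moved to about (6.2, 7.5).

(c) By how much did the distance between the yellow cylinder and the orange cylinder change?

+1.5

The distance was about 4.7 in the first image and 6.2 in the second, so they moved 1.5 units further apart.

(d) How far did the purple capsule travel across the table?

0.6

From (13.1, 8.6) to (12.5, 8.8), the purple capsule covered √(0.6² + 0.2²) ≈ 0.6 units.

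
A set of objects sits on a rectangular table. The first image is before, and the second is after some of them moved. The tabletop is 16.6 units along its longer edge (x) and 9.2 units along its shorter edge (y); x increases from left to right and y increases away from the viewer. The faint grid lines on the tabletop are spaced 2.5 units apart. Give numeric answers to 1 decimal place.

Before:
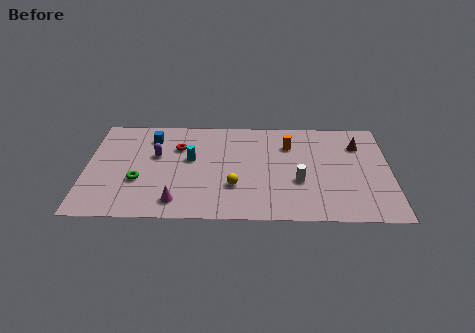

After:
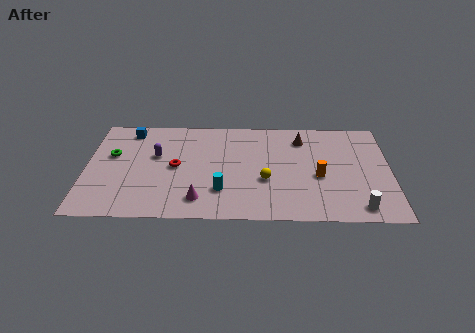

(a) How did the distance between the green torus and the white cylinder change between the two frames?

+5.4

The distance was about 8.7 in the first image and 14.1 in the second, so they moved 5.4 units further apart.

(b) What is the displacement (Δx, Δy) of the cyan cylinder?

(1.7, -2.8)

From the two frames, the cyan cylinder sits at roughly (5.7, 5.3) before and (7.4, 2.5) after.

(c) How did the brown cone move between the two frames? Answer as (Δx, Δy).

(-3.1, 0.5)

The brown cone was at about (14.9, 6.8) and moved to about (11.8, 7.3).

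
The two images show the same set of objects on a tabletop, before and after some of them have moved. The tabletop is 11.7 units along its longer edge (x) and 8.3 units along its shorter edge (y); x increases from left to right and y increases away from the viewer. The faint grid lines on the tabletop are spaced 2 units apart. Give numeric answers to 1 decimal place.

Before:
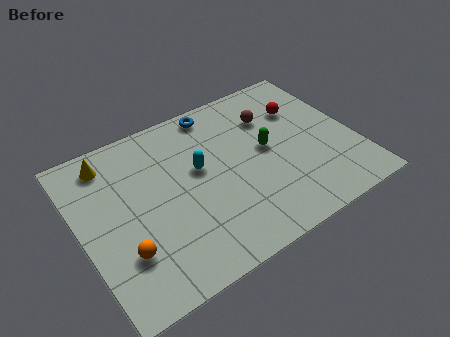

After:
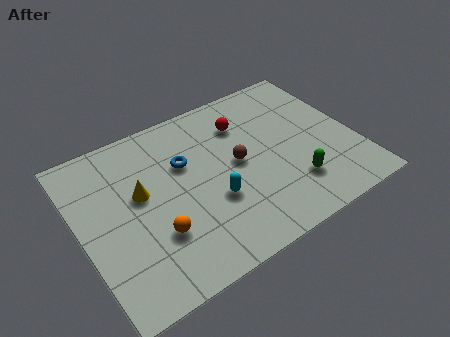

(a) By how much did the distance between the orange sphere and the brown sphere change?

-3.7

The distance was about 7.9 in the first image and 4.2 in the second, so they moved 3.7 units closer together.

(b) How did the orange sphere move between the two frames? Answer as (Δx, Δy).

(1.4, 0.2)

The orange sphere started near (1.5, 2.4) and ended near (2.9, 2.6).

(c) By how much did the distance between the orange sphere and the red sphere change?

-3.3

They were about 9.0 units apart before and 5.7 after — 3.3 units closer together.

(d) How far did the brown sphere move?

2.5

The brown sphere was near (8.5, 6.0) before and (6.7, 4.3) after, so it travelled √(1.8² + 1.7²) ≈ 2.5 units.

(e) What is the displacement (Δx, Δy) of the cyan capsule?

(0.3, -1.8)

The cyan capsule was at about (5.1, 4.8) and moved to about (5.4, 3.0).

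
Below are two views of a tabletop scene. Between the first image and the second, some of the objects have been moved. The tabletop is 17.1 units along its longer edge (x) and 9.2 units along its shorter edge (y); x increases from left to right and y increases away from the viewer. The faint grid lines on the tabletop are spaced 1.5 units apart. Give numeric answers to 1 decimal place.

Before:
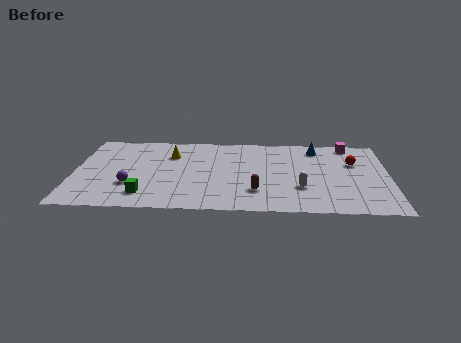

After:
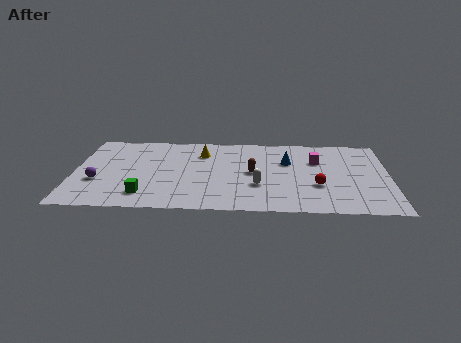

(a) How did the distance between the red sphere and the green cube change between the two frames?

-2.7

Before: roughly 12.1 units apart; after: 9.4. That's 2.7 units closer together.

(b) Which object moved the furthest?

the red sphere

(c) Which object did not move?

the green cube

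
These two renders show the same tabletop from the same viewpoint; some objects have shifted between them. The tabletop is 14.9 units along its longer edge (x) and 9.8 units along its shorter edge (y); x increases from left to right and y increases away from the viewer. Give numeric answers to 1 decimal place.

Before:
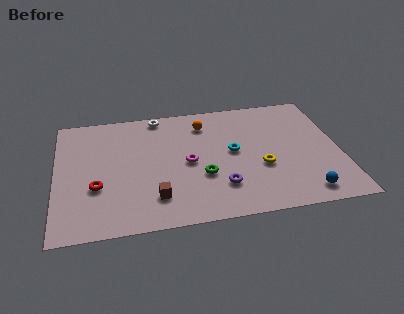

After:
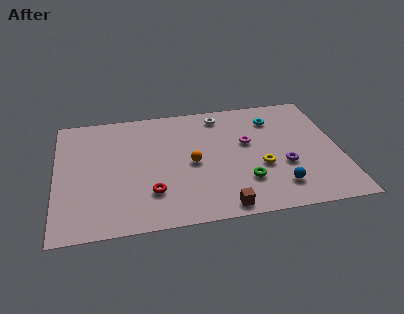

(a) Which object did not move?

the yellow torus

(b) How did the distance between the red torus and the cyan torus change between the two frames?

+1.0

The distance was about 7.4 in the first image and 8.4 in the second, so they moved 1.0 units further apart.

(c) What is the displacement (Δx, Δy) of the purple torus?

(3.4, 1.1)

The purple torus was at about (8.5, 2.5) and moved to about (11.9, 3.6).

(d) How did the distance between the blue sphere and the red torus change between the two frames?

-4.3

Before: roughly 10.9 units apart; after: 6.6. That's 4.3 units closer together.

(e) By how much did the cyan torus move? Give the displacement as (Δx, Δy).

(2.3, 2.4)

From the two frames, the cyan torus sits at roughly (9.3, 5.2) before and (11.6, 7.6) after.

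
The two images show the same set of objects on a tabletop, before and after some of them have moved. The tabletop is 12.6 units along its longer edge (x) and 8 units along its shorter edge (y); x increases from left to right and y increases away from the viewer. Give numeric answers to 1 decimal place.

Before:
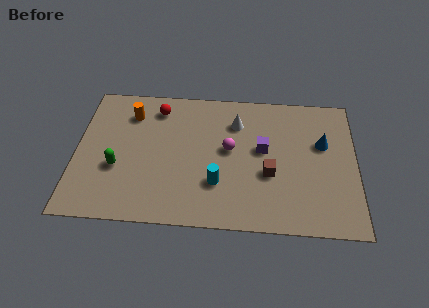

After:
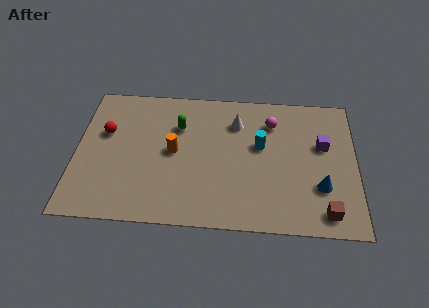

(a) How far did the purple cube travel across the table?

2.7

The purple cube was near (8.4, 4.5) before and (11.1, 4.9) after, so it travelled √(2.7² + 0.4²) ≈ 2.7 units.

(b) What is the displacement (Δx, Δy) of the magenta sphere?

(1.9, 1.7)

From the two frames, the magenta sphere sits at roughly (6.9, 4.4) before and (8.8, 6.1) after.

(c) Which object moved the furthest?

the green capsule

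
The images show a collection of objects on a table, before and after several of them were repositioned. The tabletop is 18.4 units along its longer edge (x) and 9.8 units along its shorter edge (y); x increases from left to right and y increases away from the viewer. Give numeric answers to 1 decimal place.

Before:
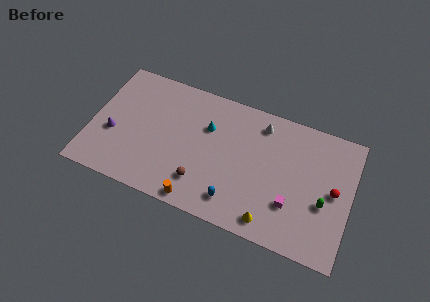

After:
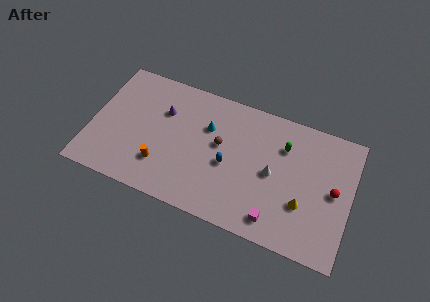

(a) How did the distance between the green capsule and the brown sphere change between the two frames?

-4.0

The distance was about 8.6 in the first image and 4.6 in the second, so they moved 4.0 units closer together.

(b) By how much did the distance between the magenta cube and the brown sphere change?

-0.4

The distance was about 6.3 in the first image and 5.9 in the second, so they moved 0.4 units closer together.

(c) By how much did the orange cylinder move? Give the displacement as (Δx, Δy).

(-2.8, 1.7)

The orange cylinder started near (8.0, 0.9) and ended near (5.2, 2.6).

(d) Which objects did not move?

the red sphere and the cyan cone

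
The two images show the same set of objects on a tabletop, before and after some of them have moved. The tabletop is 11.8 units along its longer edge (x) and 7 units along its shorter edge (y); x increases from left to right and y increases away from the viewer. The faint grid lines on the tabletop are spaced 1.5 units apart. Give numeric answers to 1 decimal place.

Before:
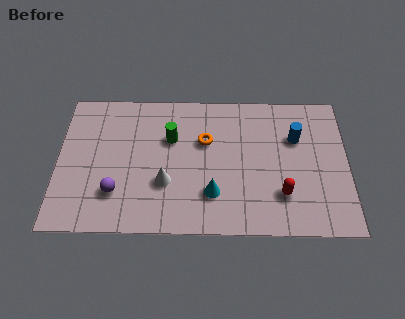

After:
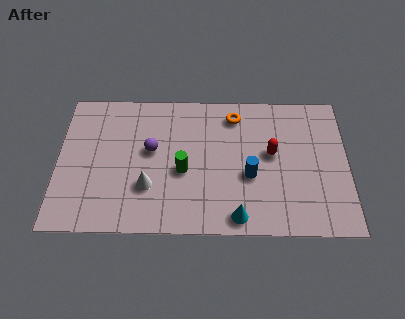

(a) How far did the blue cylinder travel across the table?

2.7

The blue cylinder was near (9.7, 4.7) before and (7.8, 2.8) after, so it travelled √(1.9² + 1.9²) ≈ 2.7 units.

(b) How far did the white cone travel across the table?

0.7

The white cone was near (4.4, 2.4) before and (3.7, 2.2) after, so it travelled √(0.7² + 0.2²) ≈ 0.7 units.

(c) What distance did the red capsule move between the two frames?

2.0

The red capsule moved from about (9.1, 1.9) to (8.7, 3.9), a distance of √(0.4² + 2.0²) ≈ 2.0.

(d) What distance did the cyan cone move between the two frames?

1.5

The cyan cone moved from about (6.3, 1.9) to (7.3, 0.8), a distance of √(1.0² + 1.1²) ≈ 1.5.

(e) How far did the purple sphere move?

2.5

The purple sphere was near (2.4, 1.9) before and (3.8, 4.0) after, so it travelled √(1.4² + 2.1²) ≈ 2.5 units.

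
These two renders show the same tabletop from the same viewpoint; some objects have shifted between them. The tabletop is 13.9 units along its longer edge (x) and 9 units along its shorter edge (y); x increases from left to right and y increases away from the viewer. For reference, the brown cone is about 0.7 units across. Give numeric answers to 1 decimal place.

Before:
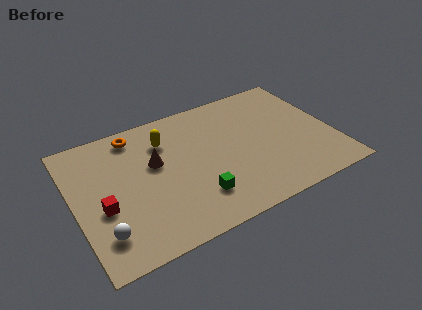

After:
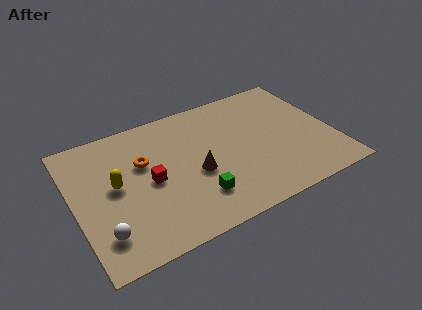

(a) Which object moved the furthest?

the yellow capsule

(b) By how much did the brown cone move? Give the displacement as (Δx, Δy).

(2.0, -1.6)

The brown cone started near (4.4, 5.4) and ended near (6.4, 3.8).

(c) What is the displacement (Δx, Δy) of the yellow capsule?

(-2.9, -1.9)

From the two frames, the yellow capsule sits at roughly (5.1, 6.7) before and (2.2, 4.8) after.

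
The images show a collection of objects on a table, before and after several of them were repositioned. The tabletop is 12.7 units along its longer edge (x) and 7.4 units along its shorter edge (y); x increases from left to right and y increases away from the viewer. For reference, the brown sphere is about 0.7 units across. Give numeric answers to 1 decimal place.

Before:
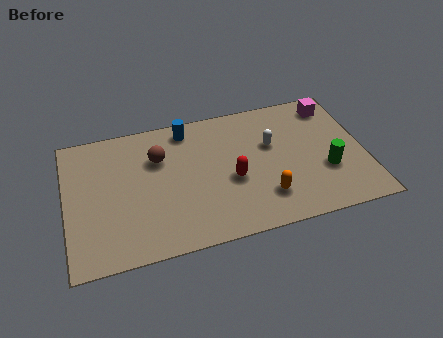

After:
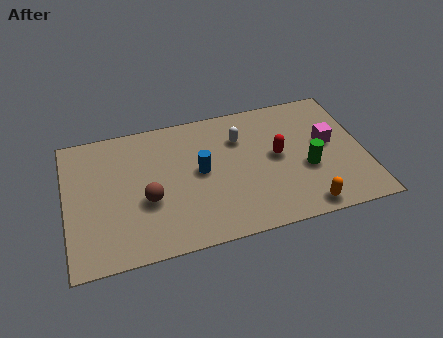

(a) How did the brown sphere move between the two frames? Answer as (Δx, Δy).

(-0.6, -2.2)

The brown sphere was at about (4.0, 5.1) and moved to about (3.4, 2.9).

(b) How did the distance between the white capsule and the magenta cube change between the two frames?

+0.7

Before: roughly 3.2 units apart; after: 3.9. That's 0.7 units further apart.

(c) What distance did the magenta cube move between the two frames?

2.1

The magenta cube moved from about (11.6, 6.2) to (11.2, 4.1), a distance of √(0.4² + 2.1²) ≈ 2.1.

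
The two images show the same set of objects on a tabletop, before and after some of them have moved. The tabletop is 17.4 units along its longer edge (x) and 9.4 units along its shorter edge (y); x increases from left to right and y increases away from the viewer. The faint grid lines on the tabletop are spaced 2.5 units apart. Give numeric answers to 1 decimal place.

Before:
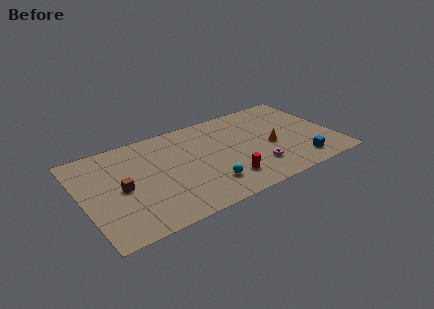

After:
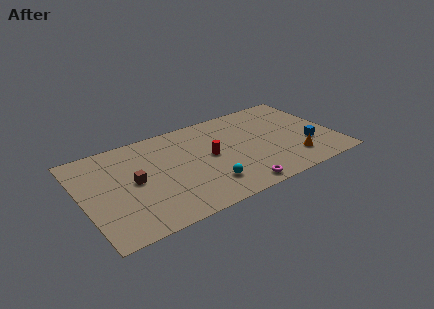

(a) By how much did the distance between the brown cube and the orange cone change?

+0.6

Before: roughly 10.4 units apart; after: 11.0. That's 0.6 units further apart.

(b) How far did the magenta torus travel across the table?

2.1

From (11.7, 2.4) to (10.1, 1.0), the magenta torus covered √(1.6² + 1.4²) ≈ 2.1 units.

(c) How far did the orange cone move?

2.3

The orange cone was near (13.0, 4.1) before and (14.2, 2.1) after, so it travelled √(1.2² + 2.0²) ≈ 2.3 units.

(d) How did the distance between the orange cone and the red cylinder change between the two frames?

+2.1

Before: roughly 4.0 units apart; after: 6.1. That's 2.1 units further apart.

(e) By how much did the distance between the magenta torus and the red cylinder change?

+1.9

The distance was about 2.2 in the first image and 4.1 in the second, so they moved 1.9 units further apart.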